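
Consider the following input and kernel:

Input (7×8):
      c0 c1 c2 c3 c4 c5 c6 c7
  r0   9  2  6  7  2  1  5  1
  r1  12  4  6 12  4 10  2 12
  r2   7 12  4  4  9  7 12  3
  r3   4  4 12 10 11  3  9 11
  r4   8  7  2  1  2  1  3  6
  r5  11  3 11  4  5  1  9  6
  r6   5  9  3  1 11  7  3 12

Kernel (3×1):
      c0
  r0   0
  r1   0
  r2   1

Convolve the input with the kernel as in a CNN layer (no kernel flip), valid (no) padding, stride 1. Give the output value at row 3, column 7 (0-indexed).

6

The receptive field on the input at this output position is [11 / 6 / 6]. Elementwise product with the kernel and sum: 6·1.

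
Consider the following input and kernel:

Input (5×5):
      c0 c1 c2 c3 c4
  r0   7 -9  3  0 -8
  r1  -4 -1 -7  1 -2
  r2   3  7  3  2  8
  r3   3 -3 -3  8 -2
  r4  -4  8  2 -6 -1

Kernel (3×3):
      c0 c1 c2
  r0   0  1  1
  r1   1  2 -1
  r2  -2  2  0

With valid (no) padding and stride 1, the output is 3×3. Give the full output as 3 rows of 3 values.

Output[0,0]: The receptive field on the input at this output position is [7 -9 3 / -4 -1 -7 / 3 7 3]. Elementwise product with the kernel and sum: -9·1 + 3·1 + -4·1 + -1·2 + -7·-1 + 3·-2 + 7·2.

3 -21 -13
-6 5 20
34 -24 9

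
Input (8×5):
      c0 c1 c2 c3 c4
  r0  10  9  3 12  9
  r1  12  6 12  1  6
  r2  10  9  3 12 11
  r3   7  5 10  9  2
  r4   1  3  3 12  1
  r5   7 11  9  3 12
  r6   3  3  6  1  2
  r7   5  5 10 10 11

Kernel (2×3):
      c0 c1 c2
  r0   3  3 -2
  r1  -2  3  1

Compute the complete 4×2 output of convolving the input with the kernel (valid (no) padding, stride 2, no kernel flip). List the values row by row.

57 12
62 32
34 46
21 38

Output[0,0]: The receptive field on the input at this output position is [10 9 3 / 12 6 12]. Elementwise product with the kernel and sum: 10·3 + 9·3 + 3·-2 + 12·-2 + 6·3 + 12·1.
Output[0,1]: The receptive field on the input at this output position is [3 12 9 / 12 1 6]. Elementwise product with the kernel and sum: 3·3 + 12·3 + 9·-2 + 12·-2 + 1·3 + 6·1.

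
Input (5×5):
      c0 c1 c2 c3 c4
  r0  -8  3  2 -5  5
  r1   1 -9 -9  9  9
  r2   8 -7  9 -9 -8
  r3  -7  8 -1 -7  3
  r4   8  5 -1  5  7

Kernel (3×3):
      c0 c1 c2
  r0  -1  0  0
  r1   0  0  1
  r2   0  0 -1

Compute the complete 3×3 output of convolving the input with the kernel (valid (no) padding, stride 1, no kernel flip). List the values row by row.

Output[0,0]: The receptive field on the input at this output position is [-8 3 2 / 1 -9 -9 / 8 -7 9]. Elementwise product with the kernel and sum: -8·-1 + -9·1 + 9·-1.

-10 15 15
9 7 -2
-8 -5 -13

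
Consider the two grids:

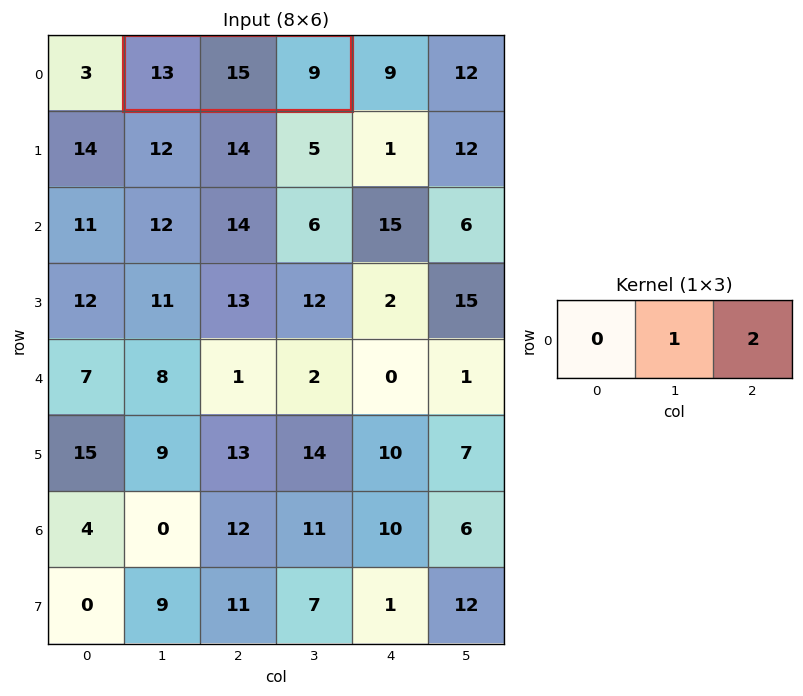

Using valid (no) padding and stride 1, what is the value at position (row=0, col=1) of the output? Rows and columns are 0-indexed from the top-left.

33

The receptive field on the input at this output position is [13 15 9]. Elementwise product with the kernel and sum: 15·1 + 9·2.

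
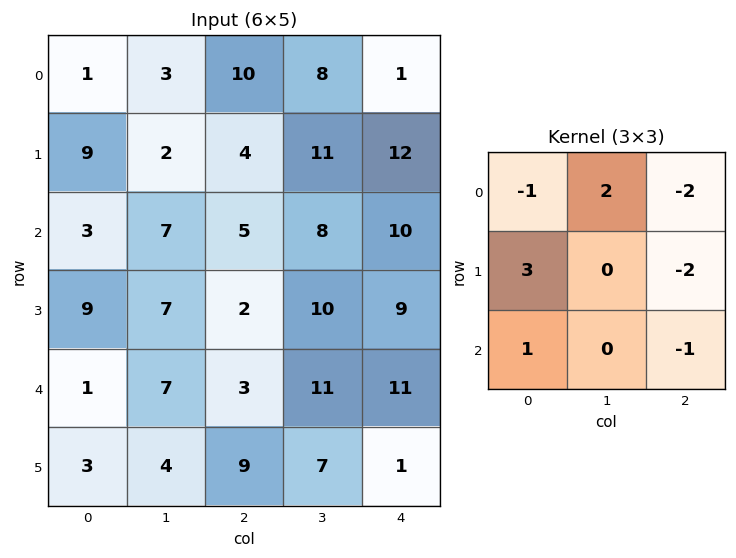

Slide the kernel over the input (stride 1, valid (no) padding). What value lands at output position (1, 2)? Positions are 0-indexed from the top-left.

-18

The receptive field on the input at this output position is [4 11 12 / 5 8 10 / 2 10 9]. Elementwise product with the kernel and sum: 4·-1 + 11·2 + 12·-2 + 5·3 + 10·-2 + 2·1 + 9·-1.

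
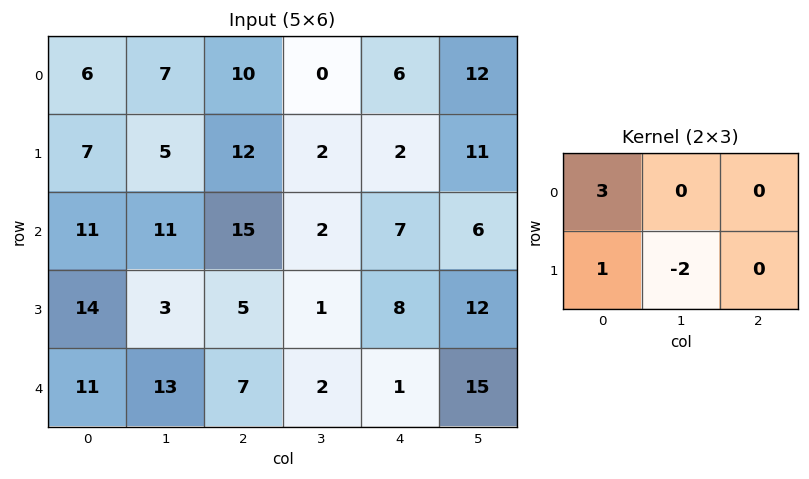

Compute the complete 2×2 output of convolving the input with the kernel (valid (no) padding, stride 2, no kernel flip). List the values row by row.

15 38
41 48

Output[0,0]: The receptive field on the input at this output position is [6 7 10 / 7 5 12]. Elementwise product with the kernel and sum: 6·3 + 7·1 + 5·-2.
Output[0,1]: The receptive field on the input at this output position is [10 0 6 / 12 2 2]. Elementwise product with the kernel and sum: 10·3 + 12·1 + 2·-2.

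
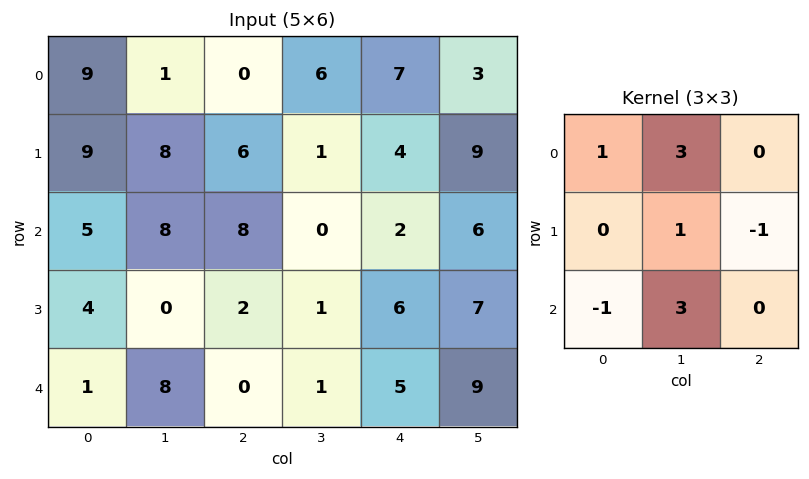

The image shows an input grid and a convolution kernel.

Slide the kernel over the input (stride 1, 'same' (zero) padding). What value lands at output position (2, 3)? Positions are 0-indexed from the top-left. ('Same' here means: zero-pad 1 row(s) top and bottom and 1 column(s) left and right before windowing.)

8

The receptive field on the zero-padded input at this output position is [6 1 4 / 8 0 2 / 2 1 6]. Elementwise product with the kernel and sum: 6·1 + 1·3 + 0·1 + 2·-1 + 2·-1 + 1·3.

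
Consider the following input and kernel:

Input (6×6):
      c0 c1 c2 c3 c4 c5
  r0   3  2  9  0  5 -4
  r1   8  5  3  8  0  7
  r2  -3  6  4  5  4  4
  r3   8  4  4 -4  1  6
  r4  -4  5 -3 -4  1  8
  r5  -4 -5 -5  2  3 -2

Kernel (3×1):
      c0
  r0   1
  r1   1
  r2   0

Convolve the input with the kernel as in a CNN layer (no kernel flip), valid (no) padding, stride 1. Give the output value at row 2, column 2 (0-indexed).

8

The receptive field on the input at this output position is [4 / 4 / -3]. Elementwise product with the kernel and sum: 4·1 + 4·1.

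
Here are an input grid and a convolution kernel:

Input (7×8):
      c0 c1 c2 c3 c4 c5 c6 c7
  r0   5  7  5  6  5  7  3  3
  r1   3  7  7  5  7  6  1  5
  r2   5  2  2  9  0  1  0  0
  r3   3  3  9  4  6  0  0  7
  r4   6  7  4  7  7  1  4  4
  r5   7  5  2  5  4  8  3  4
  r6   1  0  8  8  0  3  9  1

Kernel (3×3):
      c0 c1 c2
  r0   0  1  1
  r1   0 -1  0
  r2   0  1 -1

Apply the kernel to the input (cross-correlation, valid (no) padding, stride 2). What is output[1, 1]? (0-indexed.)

5

The receptive field on the input at this output position is [2 9 0 / 9 4 6 / 4 7 7]. Elementwise product with the kernel and sum: 9·1 + 0·1 + 4·-1 + 7·1 + 7·-1.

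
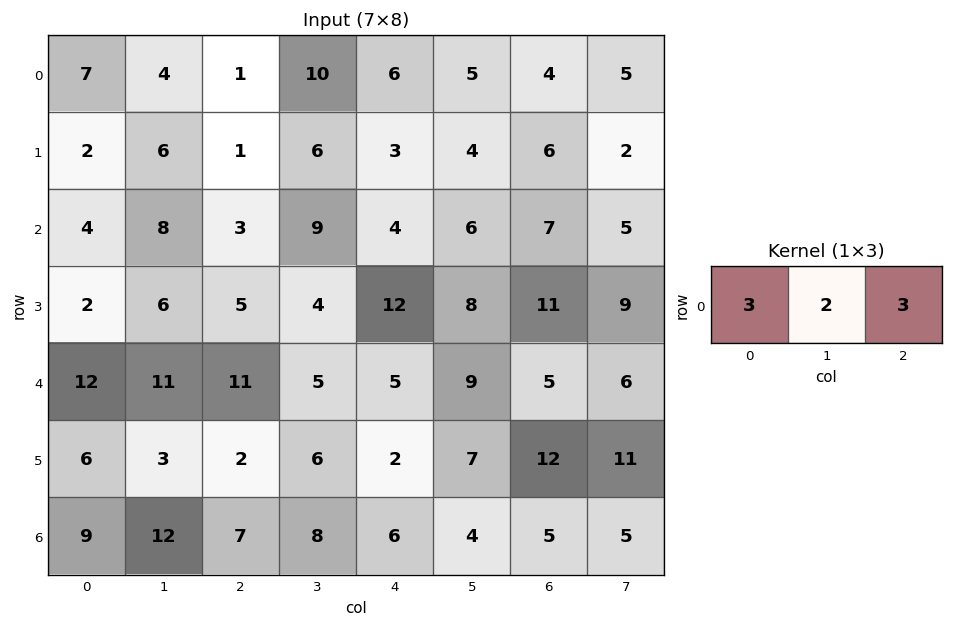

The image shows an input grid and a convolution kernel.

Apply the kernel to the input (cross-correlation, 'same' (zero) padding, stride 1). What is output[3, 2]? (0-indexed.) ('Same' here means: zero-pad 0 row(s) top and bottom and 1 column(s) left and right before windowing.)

The receptive field on the zero-padded input at this output position is [6 5 4]. Elementwise product with the kernel and sum: 6·3 + 5·2 + 4·3.

40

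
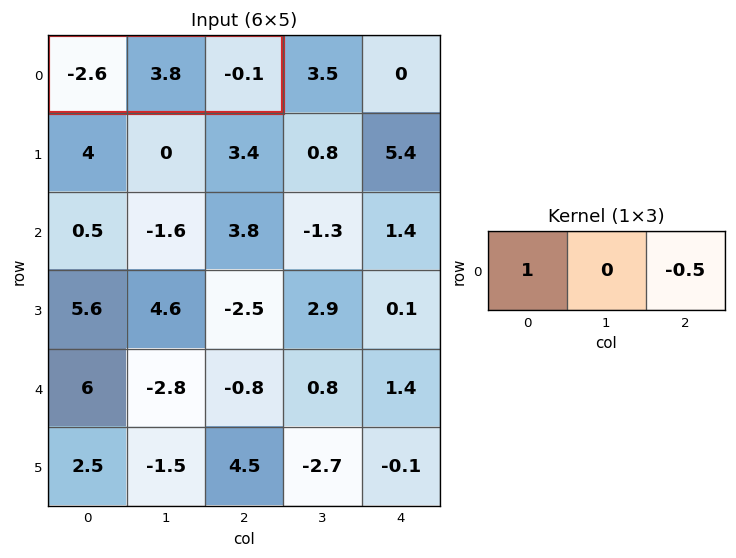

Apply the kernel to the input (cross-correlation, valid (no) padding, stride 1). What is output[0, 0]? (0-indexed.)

The receptive field on the input at this output position is [-2.6 3.8 -0.1]. Elementwise product with the kernel and sum: -2.6·1 + -0.1·-0.5.

-2.55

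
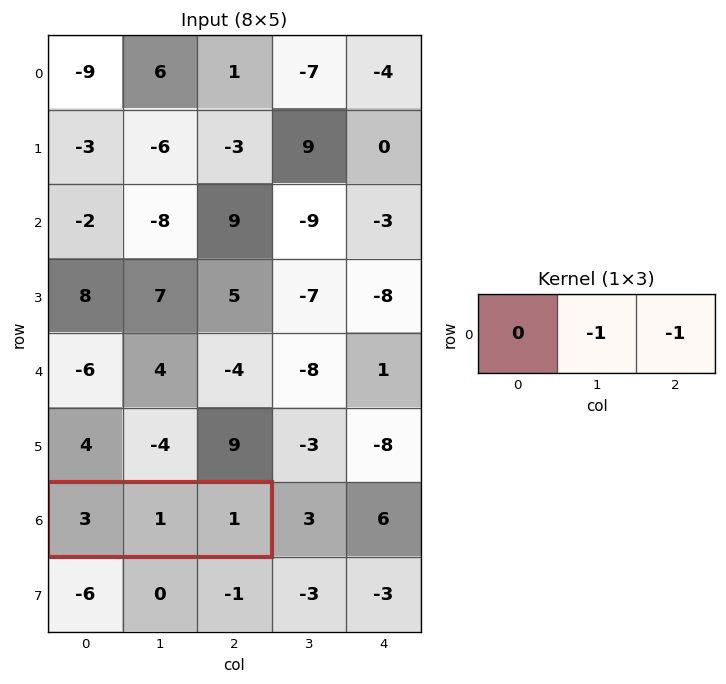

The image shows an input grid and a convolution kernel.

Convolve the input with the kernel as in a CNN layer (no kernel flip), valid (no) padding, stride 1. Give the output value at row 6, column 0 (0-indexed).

The receptive field on the input at this output position is [3 1 1]. Elementwise product with the kernel and sum: 1·-1 + 1·-1.

-2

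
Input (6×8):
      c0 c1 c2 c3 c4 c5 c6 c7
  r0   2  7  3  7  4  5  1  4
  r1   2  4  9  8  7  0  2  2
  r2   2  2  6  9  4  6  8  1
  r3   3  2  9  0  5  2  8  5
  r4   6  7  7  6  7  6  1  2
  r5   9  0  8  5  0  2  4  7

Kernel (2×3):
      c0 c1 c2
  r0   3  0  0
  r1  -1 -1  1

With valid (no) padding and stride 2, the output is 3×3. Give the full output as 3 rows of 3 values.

9 -1 7
10 14 13
17 8 23

Output[0,0]: The receptive field on the input at this output position is [2 7 3 / 2 4 9]. Elementwise product with the kernel and sum: 2·3 + 2·-1 + 4·-1 + 9·1.
Output[0,1]: The receptive field on the input at this output position is [3 7 4 / 9 8 7]. Elementwise product with the kernel and sum: 3·3 + 9·-1 + 8·-1 + 7·1.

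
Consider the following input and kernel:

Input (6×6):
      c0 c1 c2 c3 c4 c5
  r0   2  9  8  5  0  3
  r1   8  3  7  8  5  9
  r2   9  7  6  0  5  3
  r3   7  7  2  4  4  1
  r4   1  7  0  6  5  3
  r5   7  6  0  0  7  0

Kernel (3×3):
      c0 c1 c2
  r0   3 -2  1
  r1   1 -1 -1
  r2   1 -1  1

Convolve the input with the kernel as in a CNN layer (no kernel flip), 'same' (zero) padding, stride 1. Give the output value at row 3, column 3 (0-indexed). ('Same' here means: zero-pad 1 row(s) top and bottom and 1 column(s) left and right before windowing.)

The receptive field on the zero-padded input at this output position is [6 0 5 / 2 4 4 / 0 6 5]. Elementwise product with the kernel and sum: 6·3 + 0·-2 + 5·1 + 2·1 + 4·-1 + 4·-1 + 0·1 + 6·-1 + 5·1.

16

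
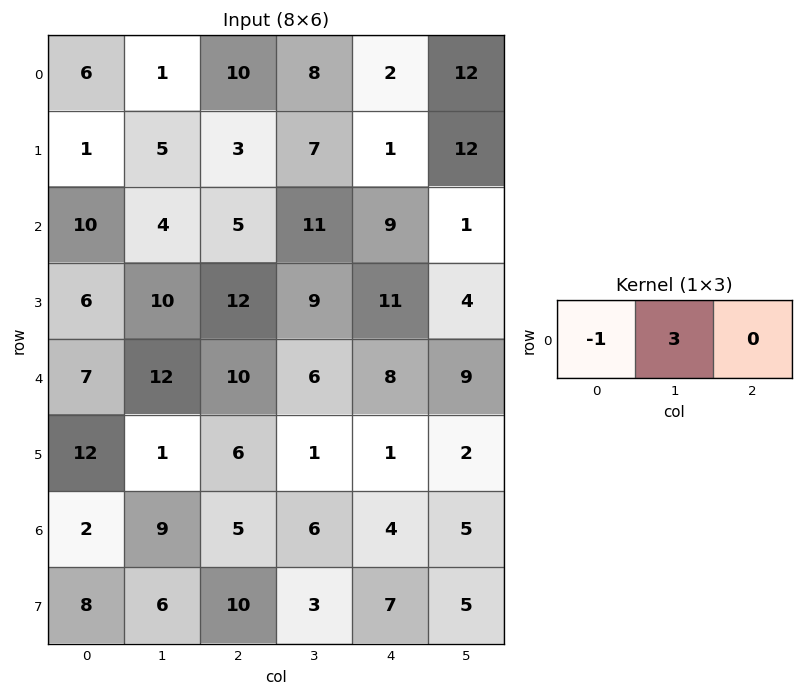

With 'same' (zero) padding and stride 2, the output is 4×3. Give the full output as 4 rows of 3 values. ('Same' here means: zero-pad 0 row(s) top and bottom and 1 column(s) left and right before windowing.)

Output[0,0]: The receptive field on the zero-padded input at this output position is [0 6 1]. Elementwise product with the kernel and sum: 0·-1 + 6·3.

18 29 -2
30 11 16
21 18 18
6 6 6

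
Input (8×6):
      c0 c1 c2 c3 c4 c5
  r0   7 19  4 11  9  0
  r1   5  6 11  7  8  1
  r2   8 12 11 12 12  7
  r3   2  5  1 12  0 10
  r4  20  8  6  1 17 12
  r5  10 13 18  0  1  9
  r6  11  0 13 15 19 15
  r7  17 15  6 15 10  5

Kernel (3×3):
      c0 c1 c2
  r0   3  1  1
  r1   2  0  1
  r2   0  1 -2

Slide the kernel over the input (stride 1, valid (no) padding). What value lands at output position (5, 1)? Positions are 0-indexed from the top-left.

48

The receptive field on the input at this output position is [13 18 0 / 0 13 15 / 15 6 15]. Elementwise product with the kernel and sum: 13·3 + 18·1 + 0·1 + 0·2 + 15·1 + 6·1 + 15·-2.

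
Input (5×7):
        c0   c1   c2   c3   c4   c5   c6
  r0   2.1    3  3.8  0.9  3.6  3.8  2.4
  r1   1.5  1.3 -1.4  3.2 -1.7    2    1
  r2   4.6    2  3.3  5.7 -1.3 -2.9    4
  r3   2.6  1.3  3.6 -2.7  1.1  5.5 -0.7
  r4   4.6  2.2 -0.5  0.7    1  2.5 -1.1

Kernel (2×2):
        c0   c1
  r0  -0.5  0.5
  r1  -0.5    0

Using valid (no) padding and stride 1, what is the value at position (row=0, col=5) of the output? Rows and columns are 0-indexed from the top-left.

The receptive field on the input at this output position is [3.8 2.4 / 2 1]. Elementwise product with the kernel and sum: 3.8·-0.5 + 2.4·0.5 + 2·-0.5.

-1.7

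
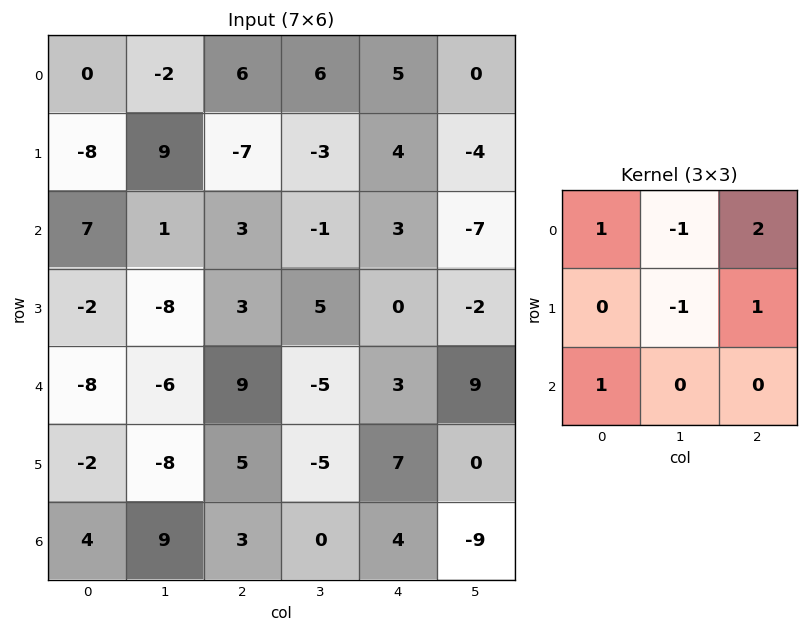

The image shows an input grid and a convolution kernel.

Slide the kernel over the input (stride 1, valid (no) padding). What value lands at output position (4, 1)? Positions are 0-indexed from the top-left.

The receptive field on the input at this output position is [-6 9 -5 / -8 5 -5 / 9 3 0]. Elementwise product with the kernel and sum: -6·1 + 9·-1 + -5·2 + 5·-1 + -5·1 + 9·1.

-26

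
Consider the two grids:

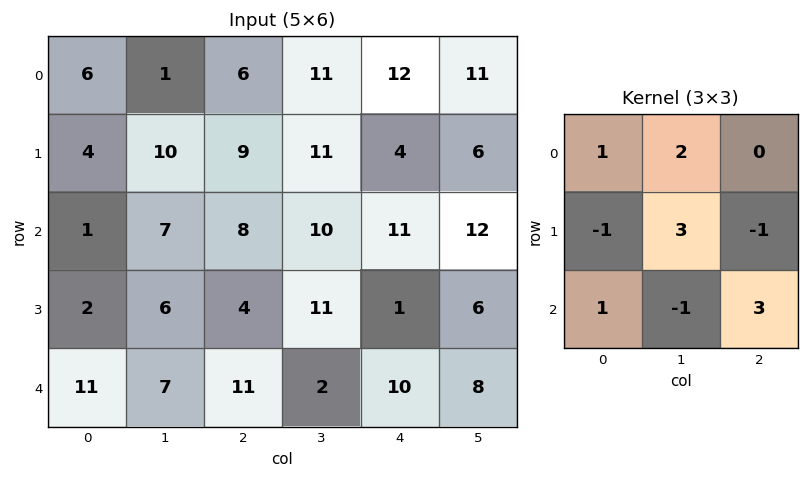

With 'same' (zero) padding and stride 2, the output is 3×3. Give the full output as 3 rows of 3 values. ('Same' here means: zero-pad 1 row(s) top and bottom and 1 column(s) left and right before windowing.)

43 40 39
20 70 58
30 38 33

Output[0,0]: The receptive field on the zero-padded input at this output position is [0 0 0 / 0 6 1 / 0 4 10]. Elementwise product with the kernel and sum: 0·1 + 0·2 + 0·-1 + 6·3 + 1·-1 + 0·1 + 4·-1 + 10·3.
Output[0,1]: The receptive field on the zero-padded input at this output position is [0 0 0 / 1 6 11 / 10 9 11]. Elementwise product with the kernel and sum: 0·1 + 0·2 + 1·-1 + 6·3 + 11·-1 + 10·1 + 9·-1 + 11·3.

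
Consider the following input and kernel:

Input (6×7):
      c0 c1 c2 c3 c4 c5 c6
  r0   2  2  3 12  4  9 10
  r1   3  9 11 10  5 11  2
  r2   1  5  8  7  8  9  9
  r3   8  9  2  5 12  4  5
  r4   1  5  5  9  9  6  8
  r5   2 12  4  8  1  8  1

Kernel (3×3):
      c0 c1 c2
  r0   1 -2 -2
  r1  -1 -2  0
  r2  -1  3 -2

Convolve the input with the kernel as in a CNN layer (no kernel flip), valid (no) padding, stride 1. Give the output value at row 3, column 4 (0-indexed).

-6

The receptive field on the input at this output position is [12 4 5 / 9 6 8 / 1 8 1]. Elementwise product with the kernel and sum: 12·1 + 4·-2 + 5·-2 + 9·-1 + 6·-2 + 1·-1 + 8·3 + 1·-2.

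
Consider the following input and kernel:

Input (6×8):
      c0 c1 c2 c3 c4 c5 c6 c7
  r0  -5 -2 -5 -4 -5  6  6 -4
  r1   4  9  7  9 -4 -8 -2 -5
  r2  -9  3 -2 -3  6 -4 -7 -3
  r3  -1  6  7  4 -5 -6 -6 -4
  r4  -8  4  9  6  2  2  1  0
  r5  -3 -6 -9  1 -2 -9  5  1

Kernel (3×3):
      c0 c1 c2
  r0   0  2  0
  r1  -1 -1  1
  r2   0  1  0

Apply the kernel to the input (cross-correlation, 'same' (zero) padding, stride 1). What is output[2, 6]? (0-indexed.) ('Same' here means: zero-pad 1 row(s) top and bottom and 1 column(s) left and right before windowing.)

-2

The receptive field on the zero-padded input at this output position is [-8 -2 -5 / -4 -7 -3 / -6 -6 -4]. Elementwise product with the kernel and sum: -2·2 + -4·-1 + -7·-1 + -3·1 + -6·1.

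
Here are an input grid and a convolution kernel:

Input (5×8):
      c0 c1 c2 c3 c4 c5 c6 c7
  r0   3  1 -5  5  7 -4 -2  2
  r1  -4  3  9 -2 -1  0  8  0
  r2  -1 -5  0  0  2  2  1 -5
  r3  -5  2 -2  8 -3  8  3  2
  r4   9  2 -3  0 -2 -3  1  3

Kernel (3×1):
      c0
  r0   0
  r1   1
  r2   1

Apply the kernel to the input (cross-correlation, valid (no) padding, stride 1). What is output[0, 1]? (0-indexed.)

-2

The receptive field on the input at this output position is [1 / 3 / -5]. Elementwise product with the kernel and sum: 3·1 + -5·1.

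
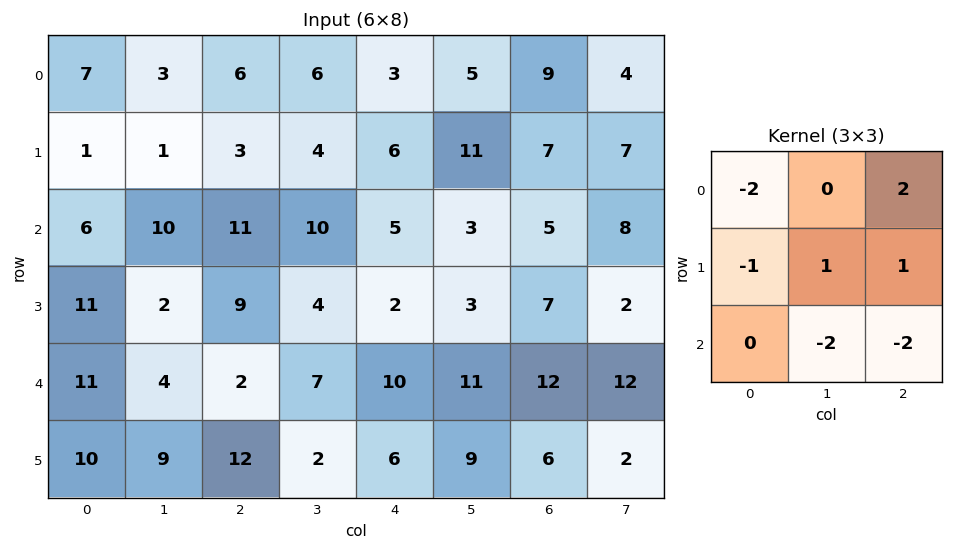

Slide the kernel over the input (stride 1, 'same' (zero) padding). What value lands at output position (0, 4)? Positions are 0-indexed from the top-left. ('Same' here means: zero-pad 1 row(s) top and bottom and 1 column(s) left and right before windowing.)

The receptive field on the zero-padded input at this output position is [0 0 0 / 6 3 5 / 4 6 11]. Elementwise product with the kernel and sum: 0·-2 + 0·2 + 6·-1 + 3·1 + 5·1 + 6·-2 + 11·-2.

-32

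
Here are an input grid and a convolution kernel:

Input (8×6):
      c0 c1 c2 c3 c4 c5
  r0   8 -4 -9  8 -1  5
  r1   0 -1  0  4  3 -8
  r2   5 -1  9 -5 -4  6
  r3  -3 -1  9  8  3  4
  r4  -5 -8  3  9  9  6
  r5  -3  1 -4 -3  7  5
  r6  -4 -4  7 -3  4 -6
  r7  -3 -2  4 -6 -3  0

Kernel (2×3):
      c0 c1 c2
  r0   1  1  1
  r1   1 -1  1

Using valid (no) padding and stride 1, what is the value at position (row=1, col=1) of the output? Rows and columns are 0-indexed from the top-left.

-12

The receptive field on the input at this output position is [-1 0 4 / -1 9 -5]. Elementwise product with the kernel and sum: -1·1 + 0·1 + 4·1 + -1·1 + 9·-1 + -5·1.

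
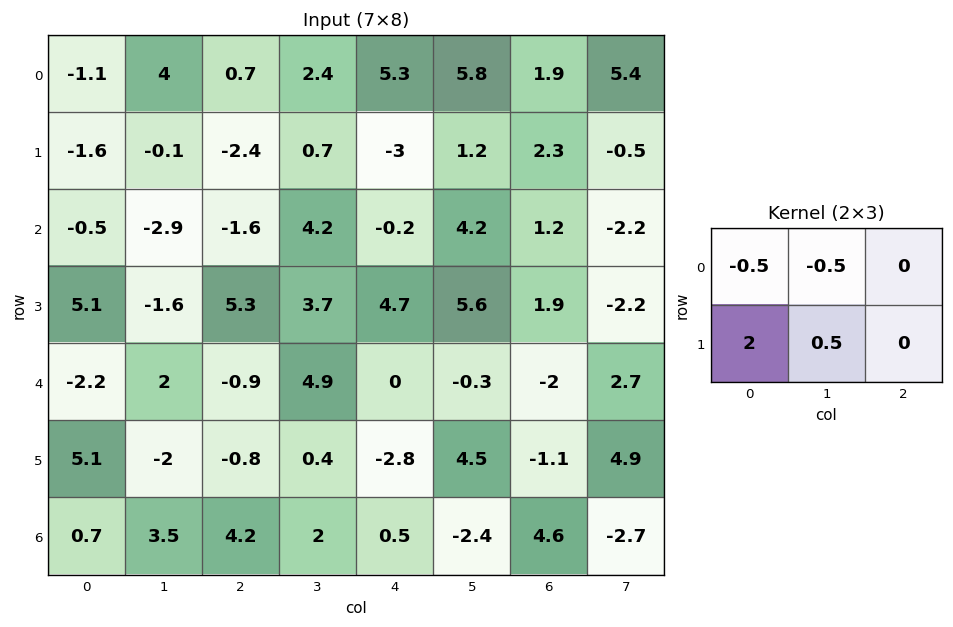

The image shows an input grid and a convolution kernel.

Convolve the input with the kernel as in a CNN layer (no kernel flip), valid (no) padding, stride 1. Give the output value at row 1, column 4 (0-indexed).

The receptive field on the input at this output position is [-3 1.2 2.3 / -0.2 4.2 1.2]. Elementwise product with the kernel and sum: -3·-0.5 + 1.2·-0.5 + -0.2·2 + 4.2·0.5.

2.6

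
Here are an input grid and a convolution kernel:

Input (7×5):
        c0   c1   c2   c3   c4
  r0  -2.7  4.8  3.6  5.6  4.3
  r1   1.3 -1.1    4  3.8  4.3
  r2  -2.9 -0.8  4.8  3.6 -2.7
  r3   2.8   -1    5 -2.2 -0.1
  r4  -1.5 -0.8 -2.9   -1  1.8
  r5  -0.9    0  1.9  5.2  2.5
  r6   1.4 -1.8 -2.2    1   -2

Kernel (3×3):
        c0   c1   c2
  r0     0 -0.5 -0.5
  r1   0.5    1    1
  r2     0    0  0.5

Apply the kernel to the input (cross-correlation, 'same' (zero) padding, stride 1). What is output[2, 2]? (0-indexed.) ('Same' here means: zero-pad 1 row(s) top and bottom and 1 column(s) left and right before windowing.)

The receptive field on the zero-padded input at this output position is [-1.1 4 3.8 / -0.8 4.8 3.6 / -1 5 -2.2]. Elementwise product with the kernel and sum: 4·-0.5 + 3.8·-0.5 + -0.8·0.5 + 4.8·1 + 3.6·1 + -2.2·0.5.

3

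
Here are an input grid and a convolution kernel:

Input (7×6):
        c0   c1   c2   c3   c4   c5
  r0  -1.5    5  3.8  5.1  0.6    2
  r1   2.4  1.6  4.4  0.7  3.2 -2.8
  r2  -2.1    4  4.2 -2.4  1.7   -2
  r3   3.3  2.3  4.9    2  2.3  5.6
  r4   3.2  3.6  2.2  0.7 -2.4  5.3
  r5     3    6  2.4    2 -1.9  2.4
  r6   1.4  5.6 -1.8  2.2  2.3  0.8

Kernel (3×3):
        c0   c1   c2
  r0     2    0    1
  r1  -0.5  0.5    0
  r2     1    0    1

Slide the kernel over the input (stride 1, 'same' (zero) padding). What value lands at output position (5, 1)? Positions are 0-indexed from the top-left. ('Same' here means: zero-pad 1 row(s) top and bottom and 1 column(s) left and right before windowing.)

The receptive field on the zero-padded input at this output position is [3.2 3.6 2.2 / 3 6 2.4 / 1.4 5.6 -1.8]. Elementwise product with the kernel and sum: 3.2·2 + 2.2·1 + 3·-0.5 + 6·0.5 + 1.4·1 + -1.8·1.

9.7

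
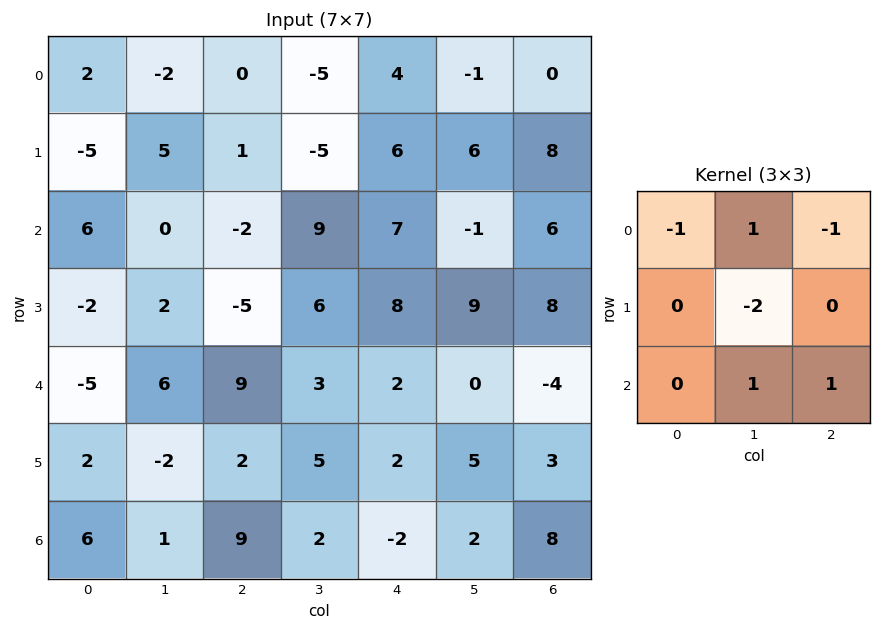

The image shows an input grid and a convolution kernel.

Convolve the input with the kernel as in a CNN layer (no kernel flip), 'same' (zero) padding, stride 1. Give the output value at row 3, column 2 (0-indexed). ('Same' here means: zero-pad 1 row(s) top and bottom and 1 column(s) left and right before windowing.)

The receptive field on the zero-padded input at this output position is [0 -2 9 / 2 -5 6 / 6 9 3]. Elementwise product with the kernel and sum: 0·-1 + -2·1 + 9·-1 + -5·-2 + 9·1 + 3·1.

11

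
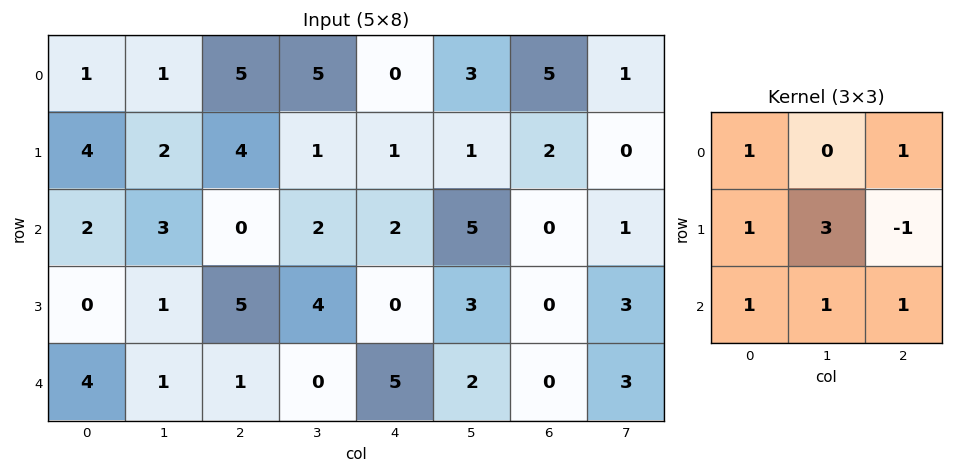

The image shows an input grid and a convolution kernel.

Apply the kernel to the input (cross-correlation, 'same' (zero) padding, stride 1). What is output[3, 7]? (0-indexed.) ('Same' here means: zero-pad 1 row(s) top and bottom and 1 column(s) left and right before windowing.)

The receptive field on the zero-padded input at this output position is [0 1 0 / 0 3 0 / 0 3 0]. Elementwise product with the kernel and sum: 0·1 + 0·1 + 0·1 + 3·3 + 0·-1 + 0·1 + 3·1 + 0·1.

12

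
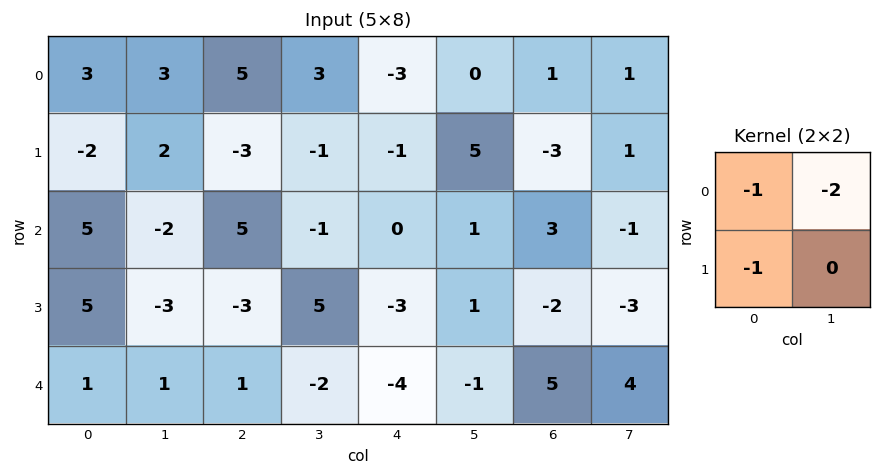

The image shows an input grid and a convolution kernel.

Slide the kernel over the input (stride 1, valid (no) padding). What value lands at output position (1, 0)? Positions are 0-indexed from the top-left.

The receptive field on the input at this output position is [-2 2 / 5 -2]. Elementwise product with the kernel and sum: -2·-1 + 2·-2 + 5·-1.

-7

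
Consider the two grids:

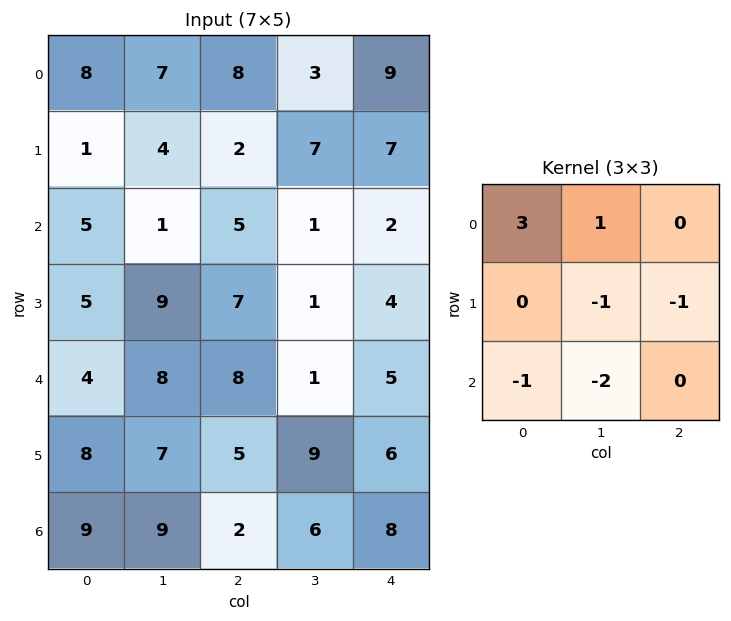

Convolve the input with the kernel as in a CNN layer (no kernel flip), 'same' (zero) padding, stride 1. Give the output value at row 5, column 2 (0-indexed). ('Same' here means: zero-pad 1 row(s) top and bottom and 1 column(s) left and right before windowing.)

5

The receptive field on the zero-padded input at this output position is [8 8 1 / 7 5 9 / 9 2 6]. Elementwise product with the kernel and sum: 8·3 + 8·1 + 5·-1 + 9·-1 + 9·-1 + 2·-2.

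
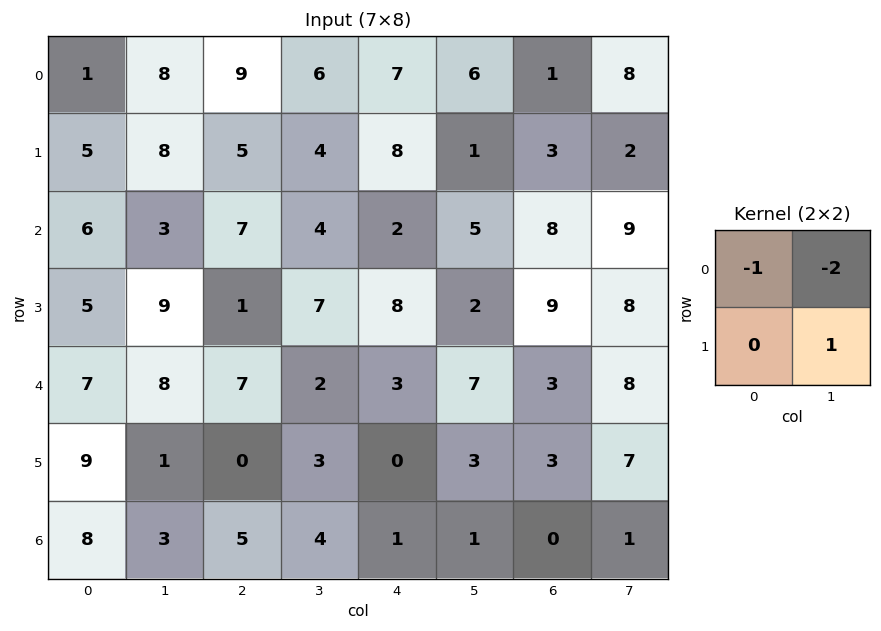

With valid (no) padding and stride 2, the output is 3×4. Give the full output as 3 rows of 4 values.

Output[0,0]: The receptive field on the input at this output position is [1 8 / 5 8]. Elementwise product with the kernel and sum: 1·-1 + 8·-2 + 8·1.
Output[0,1]: The receptive field on the input at this output position is [9 6 / 5 4]. Elementwise product with the kernel and sum: 9·-1 + 6·-2 + 4·1.

-9 -17 -18 -15
-3 -8 -10 -18
-22 -8 -14 -12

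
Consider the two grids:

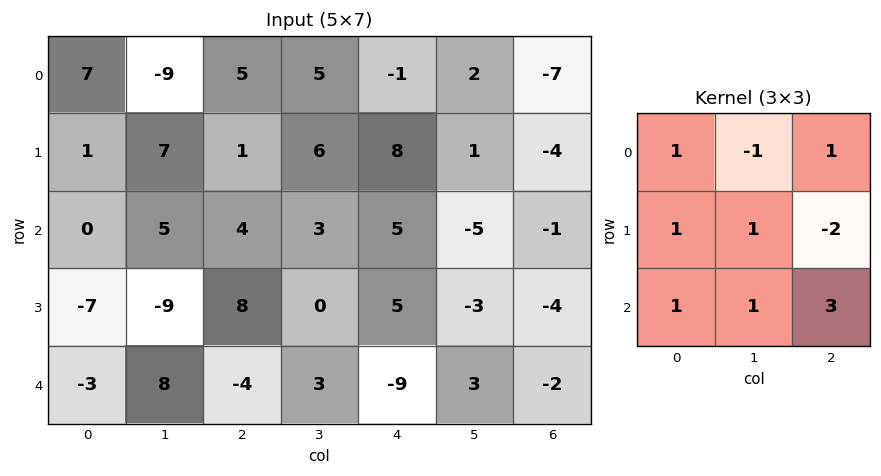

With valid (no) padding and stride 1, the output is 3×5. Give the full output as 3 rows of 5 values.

Output[0,0]: The receptive field on the input at this output position is [7 -9 5 / 1 7 1 / 0 5 4]. Elementwise product with the kernel and sum: 7·1 + -9·-1 + 5·1 + 1·1 + 7·1 + 1·-2 + 0·1 + 5·1 + 4·3.
Output[0,1]: The receptive field on the input at this output position is [-9 5 5 / 7 1 6 / 5 4 3]. Elementwise product with the kernel and sum: -9·1 + 5·-1 + 5·1 + 7·1 + 1·1 + 6·-2 + 5·1 + 4·1 + 3·3.

44 5 12 13 4
0 14 23 13 -5
-40 16 -24 7 7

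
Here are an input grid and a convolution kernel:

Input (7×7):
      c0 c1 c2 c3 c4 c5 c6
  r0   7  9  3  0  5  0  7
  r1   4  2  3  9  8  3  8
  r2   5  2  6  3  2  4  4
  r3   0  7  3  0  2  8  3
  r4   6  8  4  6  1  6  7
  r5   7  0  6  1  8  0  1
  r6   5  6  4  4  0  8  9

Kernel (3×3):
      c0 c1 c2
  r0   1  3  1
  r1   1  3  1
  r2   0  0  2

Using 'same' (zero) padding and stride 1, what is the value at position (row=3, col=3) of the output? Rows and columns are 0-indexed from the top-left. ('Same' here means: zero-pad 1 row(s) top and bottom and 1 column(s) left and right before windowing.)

24

The receptive field on the zero-padded input at this output position is [6 3 2 / 3 0 2 / 4 6 1]. Elementwise product with the kernel and sum: 6·1 + 3·3 + 2·1 + 3·1 + 0·3 + 2·1 + 1·2.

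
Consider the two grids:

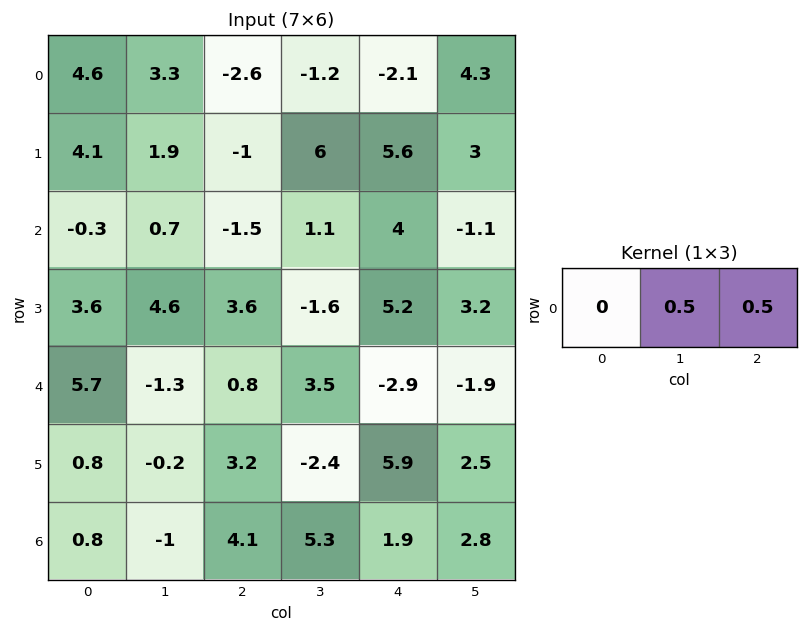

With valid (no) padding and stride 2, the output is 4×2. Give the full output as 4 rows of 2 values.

Output[0,0]: The receptive field on the input at this output position is [4.6 3.3 -2.6]. Elementwise product with the kernel and sum: 3.3·0.5 + -2.6·0.5.
Output[0,1]: The receptive field on the input at this output position is [-2.6 -1.2 -2.1]. Elementwise product with the kernel and sum: -1.2·0.5 + -2.1·0.5.

0.35 -1.65
-0.4 2.55
-0.25 0.3
1.55 3.6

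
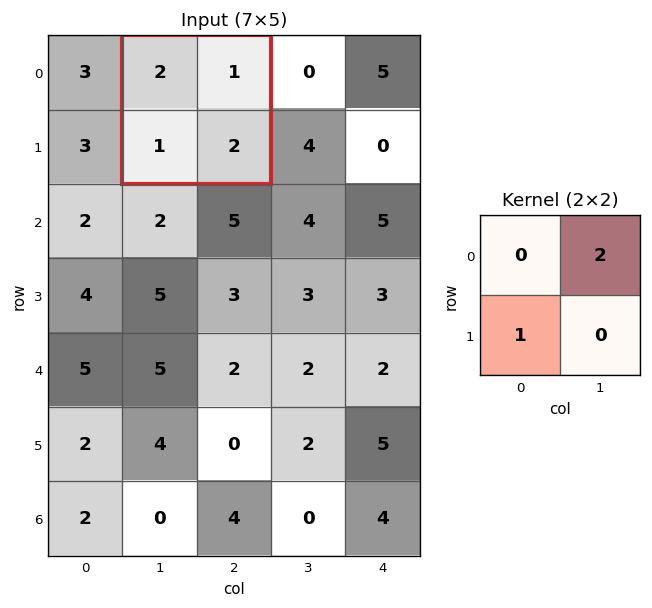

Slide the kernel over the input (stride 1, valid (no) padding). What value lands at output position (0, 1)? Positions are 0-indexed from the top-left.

The receptive field on the input at this output position is [2 1 / 1 2]. Elementwise product with the kernel and sum: 1·2 + 1·1.

3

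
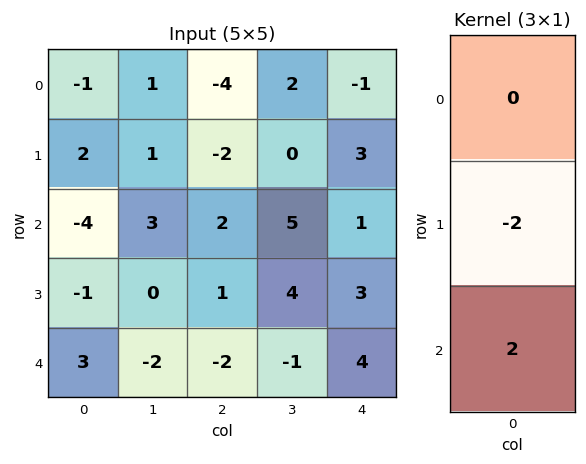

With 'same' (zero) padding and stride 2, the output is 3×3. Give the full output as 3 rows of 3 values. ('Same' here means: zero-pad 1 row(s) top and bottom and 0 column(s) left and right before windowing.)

6 4 8
6 -2 4
-6 4 -8

Output[0,0]: The receptive field on the zero-padded input at this output position is [0 / -1 / 2]. Elementwise product with the kernel and sum: -1·-2 + 2·2.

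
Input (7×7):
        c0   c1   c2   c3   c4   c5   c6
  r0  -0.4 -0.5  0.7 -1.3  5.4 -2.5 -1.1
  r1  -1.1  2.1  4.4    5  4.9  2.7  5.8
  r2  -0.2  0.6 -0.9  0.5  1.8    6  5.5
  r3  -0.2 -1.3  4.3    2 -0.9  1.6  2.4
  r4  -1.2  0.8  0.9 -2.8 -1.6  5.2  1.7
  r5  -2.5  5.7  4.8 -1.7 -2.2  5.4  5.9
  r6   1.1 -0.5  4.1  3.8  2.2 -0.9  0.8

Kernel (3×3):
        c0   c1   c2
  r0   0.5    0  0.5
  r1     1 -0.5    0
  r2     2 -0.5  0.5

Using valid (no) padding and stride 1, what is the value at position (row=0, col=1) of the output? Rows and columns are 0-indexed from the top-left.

The receptive field on the input at this output position is [-0.5 0.7 -1.3 / 2.1 4.4 5 / 0.6 -0.9 0.5]. Elementwise product with the kernel and sum: -0.5·0.5 + -1.3·0.5 + 2.1·1 + 4.4·-0.5 + 0.6·2 + -0.9·-0.5 + 0.5·0.5.

0.9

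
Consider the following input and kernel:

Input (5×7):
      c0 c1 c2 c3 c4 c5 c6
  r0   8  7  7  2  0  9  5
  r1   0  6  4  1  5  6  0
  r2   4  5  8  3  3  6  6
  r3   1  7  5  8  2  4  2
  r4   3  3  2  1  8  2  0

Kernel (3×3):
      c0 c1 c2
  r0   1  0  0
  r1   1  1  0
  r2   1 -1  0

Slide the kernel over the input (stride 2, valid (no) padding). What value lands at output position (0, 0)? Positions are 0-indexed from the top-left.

The receptive field on the input at this output position is [8 7 7 / 0 6 4 / 4 5 8]. Elementwise product with the kernel and sum: 8·1 + 0·1 + 6·1 + 4·1 + 5·-1.

13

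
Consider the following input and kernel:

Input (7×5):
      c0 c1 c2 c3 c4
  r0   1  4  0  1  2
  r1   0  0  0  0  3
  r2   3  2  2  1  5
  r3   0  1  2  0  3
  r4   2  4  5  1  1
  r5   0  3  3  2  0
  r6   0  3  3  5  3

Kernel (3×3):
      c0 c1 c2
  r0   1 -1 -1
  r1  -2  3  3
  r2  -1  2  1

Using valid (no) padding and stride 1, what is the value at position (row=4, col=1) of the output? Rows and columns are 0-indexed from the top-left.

15

The receptive field on the input at this output position is [4 5 1 / 3 3 2 / 3 3 5]. Elementwise product with the kernel and sum: 4·1 + 5·-1 + 1·-1 + 3·-2 + 3·3 + 2·3 + 3·-1 + 3·2 + 5·1.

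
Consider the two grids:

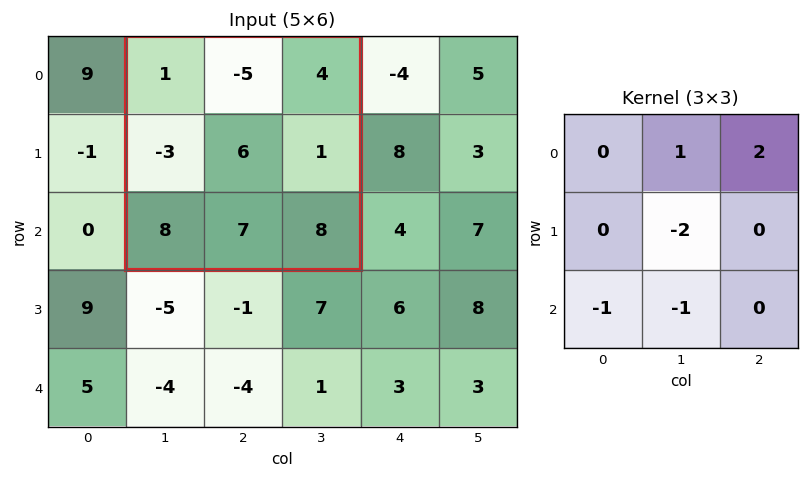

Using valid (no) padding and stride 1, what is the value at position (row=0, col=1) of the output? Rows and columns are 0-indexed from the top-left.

-24

The receptive field on the input at this output position is [1 -5 4 / -3 6 1 / 8 7 8]. Elementwise product with the kernel and sum: -5·1 + 4·2 + 6·-2 + 8·-1 + 7·-1.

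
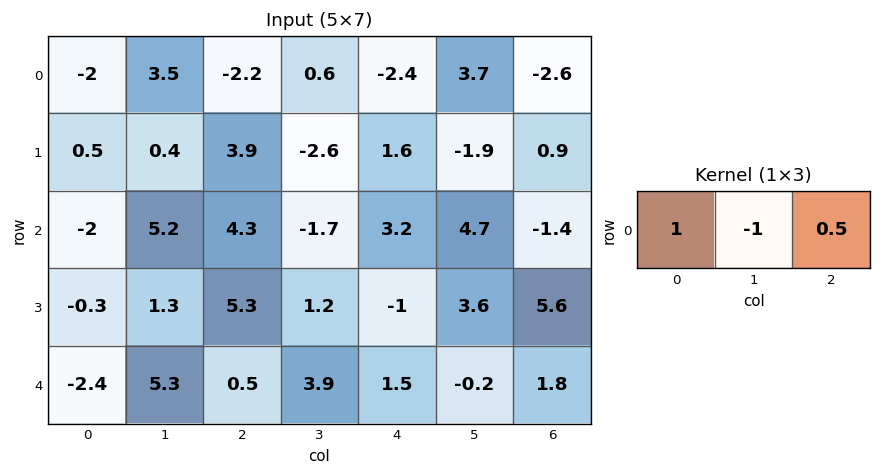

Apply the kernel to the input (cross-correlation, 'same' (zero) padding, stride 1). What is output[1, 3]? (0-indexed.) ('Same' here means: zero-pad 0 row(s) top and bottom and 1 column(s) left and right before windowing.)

The receptive field on the zero-padded input at this output position is [3.9 -2.6 1.6]. Elementwise product with the kernel and sum: 3.9·1 + -2.6·-1 + 1.6·0.5.

7.3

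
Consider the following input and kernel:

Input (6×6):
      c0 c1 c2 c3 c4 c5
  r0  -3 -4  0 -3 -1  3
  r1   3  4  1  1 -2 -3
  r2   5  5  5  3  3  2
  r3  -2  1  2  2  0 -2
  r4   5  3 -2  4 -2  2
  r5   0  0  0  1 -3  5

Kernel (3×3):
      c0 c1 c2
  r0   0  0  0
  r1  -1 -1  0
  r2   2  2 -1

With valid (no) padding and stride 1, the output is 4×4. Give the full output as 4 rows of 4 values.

8 12 11 11
-14 -6 0 0
19 -5 2 0
-8 -2 3 -11

Output[0,0]: The receptive field on the input at this output position is [-3 -4 0 / 3 4 1 / 5 5 5]. Elementwise product with the kernel and sum: 3·-1 + 4·-1 + 5·2 + 5·2 + 5·-1.
Output[0,1]: The receptive field on the input at this output position is [-4 0 -3 / 4 1 1 / 5 5 3]. Elementwise product with the kernel and sum: 4·-1 + 1·-1 + 5·2 + 5·2 + 3·-1.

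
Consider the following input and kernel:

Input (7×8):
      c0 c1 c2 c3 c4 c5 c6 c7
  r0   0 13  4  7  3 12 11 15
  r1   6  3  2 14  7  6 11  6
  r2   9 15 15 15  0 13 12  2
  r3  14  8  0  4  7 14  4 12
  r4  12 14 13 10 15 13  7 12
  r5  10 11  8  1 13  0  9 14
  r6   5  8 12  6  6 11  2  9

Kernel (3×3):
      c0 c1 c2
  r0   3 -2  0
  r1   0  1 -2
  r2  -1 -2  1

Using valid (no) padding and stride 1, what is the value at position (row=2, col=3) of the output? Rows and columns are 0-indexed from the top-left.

The receptive field on the input at this output position is [15 0 13 / 4 7 14 / 10 15 13]. Elementwise product with the kernel and sum: 15·3 + 0·-2 + 7·1 + 14·-2 + 10·-1 + 15·-2 + 13·1.

-3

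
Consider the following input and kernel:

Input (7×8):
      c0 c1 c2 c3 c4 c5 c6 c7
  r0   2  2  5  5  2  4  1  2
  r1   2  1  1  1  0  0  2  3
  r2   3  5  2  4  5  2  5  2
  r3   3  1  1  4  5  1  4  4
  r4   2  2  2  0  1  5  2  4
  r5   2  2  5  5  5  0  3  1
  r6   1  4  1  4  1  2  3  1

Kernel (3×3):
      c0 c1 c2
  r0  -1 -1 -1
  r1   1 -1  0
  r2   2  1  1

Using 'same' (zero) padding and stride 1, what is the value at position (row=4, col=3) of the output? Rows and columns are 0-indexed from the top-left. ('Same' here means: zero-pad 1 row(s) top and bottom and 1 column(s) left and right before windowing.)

12

The receptive field on the zero-padded input at this output position is [1 4 5 / 2 0 1 / 5 5 5]. Elementwise product with the kernel and sum: 1·-1 + 4·-1 + 5·-1 + 2·1 + 0·-1 + 5·2 + 5·1 + 5·1.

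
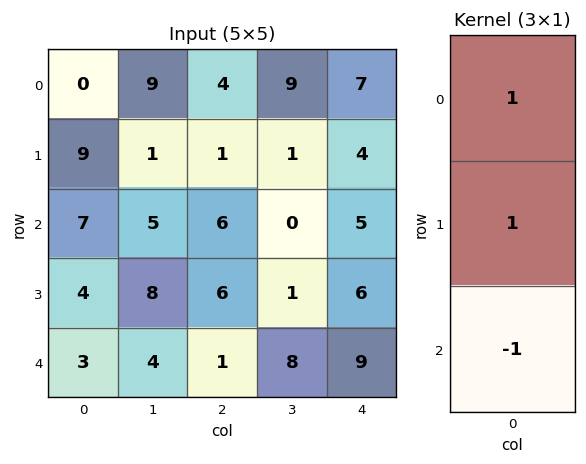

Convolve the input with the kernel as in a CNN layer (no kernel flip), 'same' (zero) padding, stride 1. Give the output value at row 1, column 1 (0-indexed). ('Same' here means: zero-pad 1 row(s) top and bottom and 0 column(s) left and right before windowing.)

The receptive field on the zero-padded input at this output position is [9 / 1 / 5]. Elementwise product with the kernel and sum: 9·1 + 1·1 + 5·-1.

5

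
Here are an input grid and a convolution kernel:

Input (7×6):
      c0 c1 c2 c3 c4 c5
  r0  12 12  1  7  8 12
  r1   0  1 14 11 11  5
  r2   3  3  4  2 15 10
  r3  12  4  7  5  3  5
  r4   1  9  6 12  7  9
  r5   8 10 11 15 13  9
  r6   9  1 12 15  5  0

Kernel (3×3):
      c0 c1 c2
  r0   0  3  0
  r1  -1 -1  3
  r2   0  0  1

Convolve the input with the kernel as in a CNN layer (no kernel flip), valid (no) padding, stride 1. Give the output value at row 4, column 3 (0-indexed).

20

The receptive field on the input at this output position is [12 7 9 / 15 13 9 / 15 5 0]. Elementwise product with the kernel and sum: 7·3 + 15·-1 + 13·-1 + 9·3 + 0·1.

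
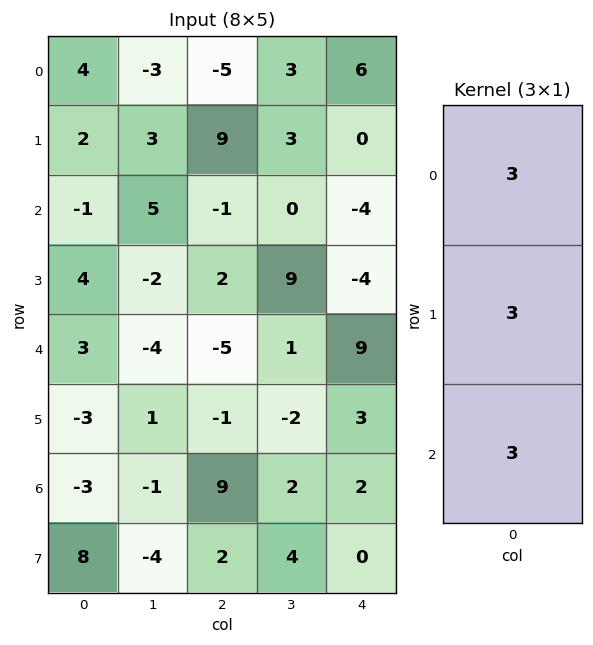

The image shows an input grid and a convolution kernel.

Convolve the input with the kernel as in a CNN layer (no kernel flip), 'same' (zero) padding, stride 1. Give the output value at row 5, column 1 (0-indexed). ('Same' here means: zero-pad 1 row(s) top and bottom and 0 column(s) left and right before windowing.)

-12

The receptive field on the zero-padded input at this output position is [-4 / 1 / -1]. Elementwise product with the kernel and sum: -4·3 + 1·3 + -1·3.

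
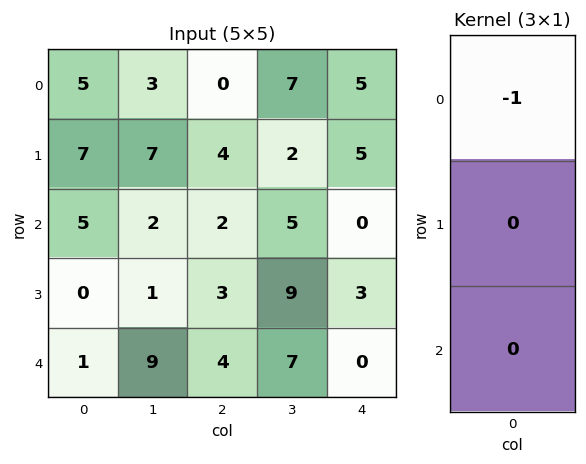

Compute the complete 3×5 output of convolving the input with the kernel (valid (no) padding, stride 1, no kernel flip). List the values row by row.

-5 -3 0 -7 -5
-7 -7 -4 -2 -5
-5 -2 -2 -5 0

Output[0,0]: The receptive field on the input at this output position is [5 / 7 / 5]. Elementwise product with the kernel and sum: 5·-1.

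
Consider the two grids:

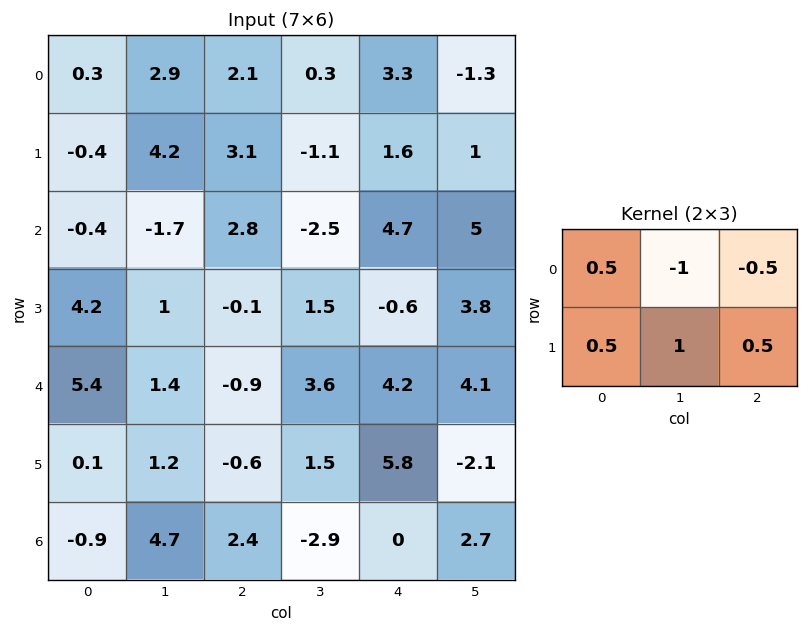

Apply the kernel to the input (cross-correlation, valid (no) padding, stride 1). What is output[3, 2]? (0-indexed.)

The receptive field on the input at this output position is [-0.1 1.5 -0.6 / -0.9 3.6 4.2]. Elementwise product with the kernel and sum: -0.1·0.5 + 1.5·-1 + -0.6·-0.5 + -0.9·0.5 + 3.6·1 + 4.2·0.5.

4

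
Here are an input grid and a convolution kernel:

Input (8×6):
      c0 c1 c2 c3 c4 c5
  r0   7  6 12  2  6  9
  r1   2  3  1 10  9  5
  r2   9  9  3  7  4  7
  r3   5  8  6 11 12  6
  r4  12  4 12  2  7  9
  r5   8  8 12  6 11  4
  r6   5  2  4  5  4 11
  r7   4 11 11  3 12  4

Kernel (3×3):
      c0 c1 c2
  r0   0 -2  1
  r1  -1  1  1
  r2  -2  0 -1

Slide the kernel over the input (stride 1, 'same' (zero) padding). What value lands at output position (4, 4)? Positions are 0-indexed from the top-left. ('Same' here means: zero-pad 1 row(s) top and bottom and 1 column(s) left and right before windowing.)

The receptive field on the zero-padded input at this output position is [11 12 6 / 2 7 9 / 6 11 4]. Elementwise product with the kernel and sum: 12·-2 + 6·1 + 2·-1 + 7·1 + 9·1 + 6·-2 + 4·-1.

-20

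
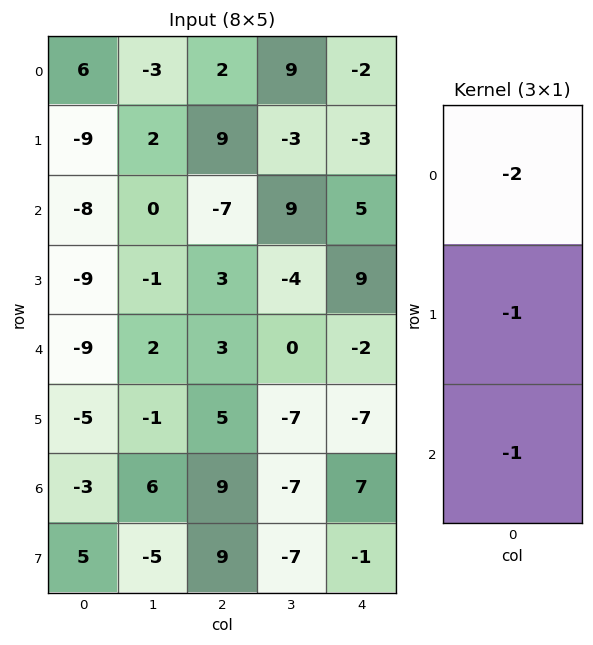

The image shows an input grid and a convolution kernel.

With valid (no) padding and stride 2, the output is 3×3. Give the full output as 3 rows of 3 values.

Output[0,0]: The receptive field on the input at this output position is [6 / -9 / -8]. Elementwise product with the kernel and sum: 6·-2 + -9·-1 + -8·-1.
Output[0,1]: The receptive field on the input at this output position is [2 / 9 / -7]. Elementwise product with the kernel and sum: 2·-2 + 9·-1 + -7·-1.

5 -6 2
34 8 -17
26 -20 4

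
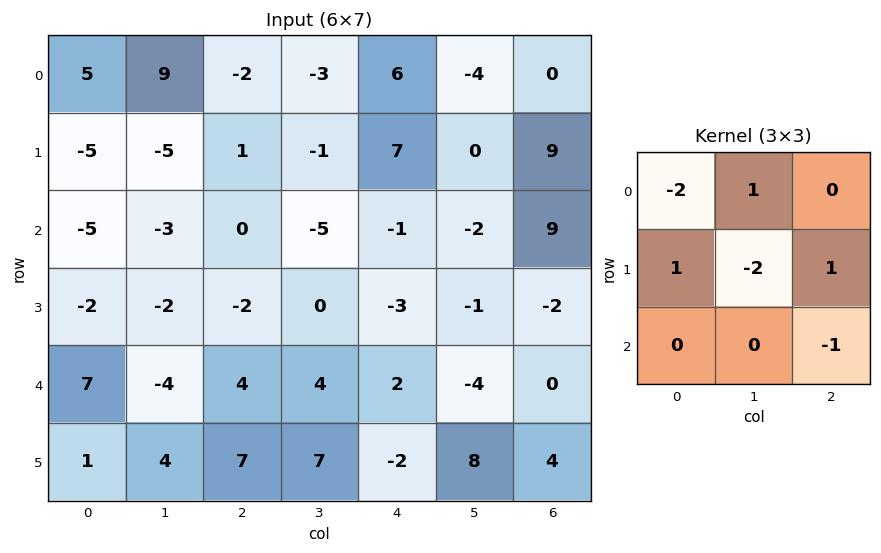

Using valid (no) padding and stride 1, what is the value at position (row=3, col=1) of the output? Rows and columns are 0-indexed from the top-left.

-13

The receptive field on the input at this output position is [-2 -2 0 / -4 4 4 / 4 7 7]. Elementwise product with the kernel and sum: -2·-2 + -2·1 + -4·1 + 4·-2 + 4·1 + 7·-1.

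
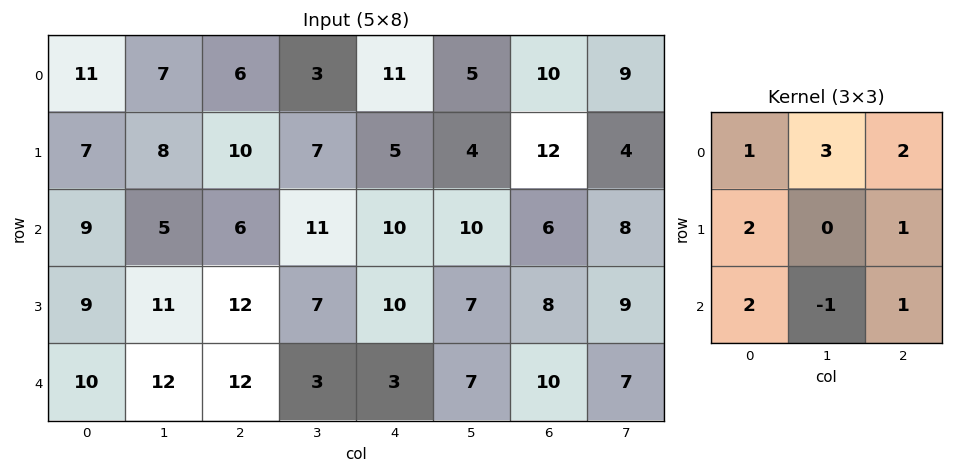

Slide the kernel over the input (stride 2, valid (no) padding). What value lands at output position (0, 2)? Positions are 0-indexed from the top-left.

84

The receptive field on the input at this output position is [11 5 10 / 5 4 12 / 10 10 6]. Elementwise product with the kernel and sum: 11·1 + 5·3 + 10·2 + 5·2 + 12·1 + 10·2 + 10·-1 + 6·1.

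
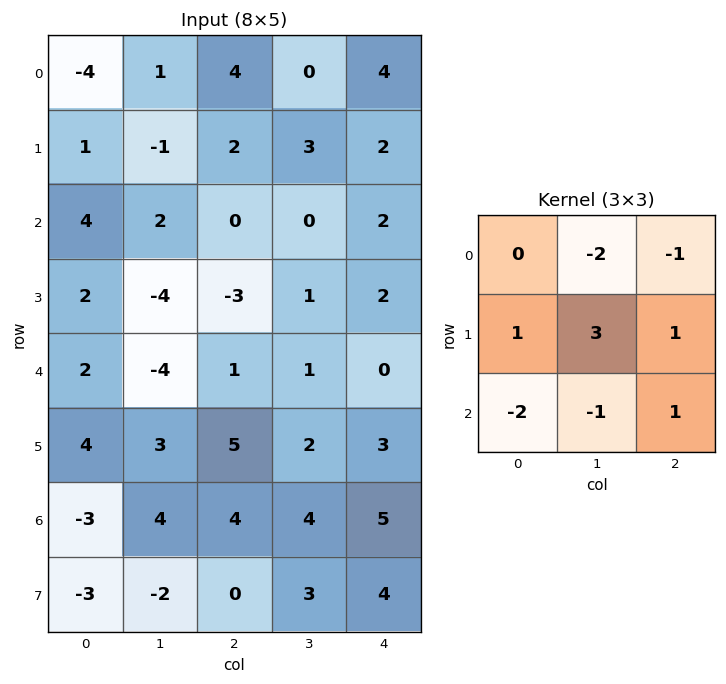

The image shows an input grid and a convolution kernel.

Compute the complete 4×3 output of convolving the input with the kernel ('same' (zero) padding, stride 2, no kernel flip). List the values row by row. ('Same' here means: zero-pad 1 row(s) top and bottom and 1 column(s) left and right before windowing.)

Output[0,0]: The receptive field on the zero-padded input at this output position is [0 0 0 / 0 -4 1 / 0 1 -1]. Elementwise product with the kernel and sum: 0·-2 + 0·-1 + 0·1 + -4·3 + 1·1 + 0·-2 + 1·-1 + -1·1.
Output[0,1]: The receptive field on the zero-padded input at this output position is [0 0 0 / 1 4 0 / -1 2 3]. Elementwise product with the kernel and sum: 0·-2 + 0·-1 + 1·1 + 4·3 + 0·1 + -1·-2 + 2·-1 + 3·1.

-13 16 4
7 7 -2
1 -4 -10
-15 15 3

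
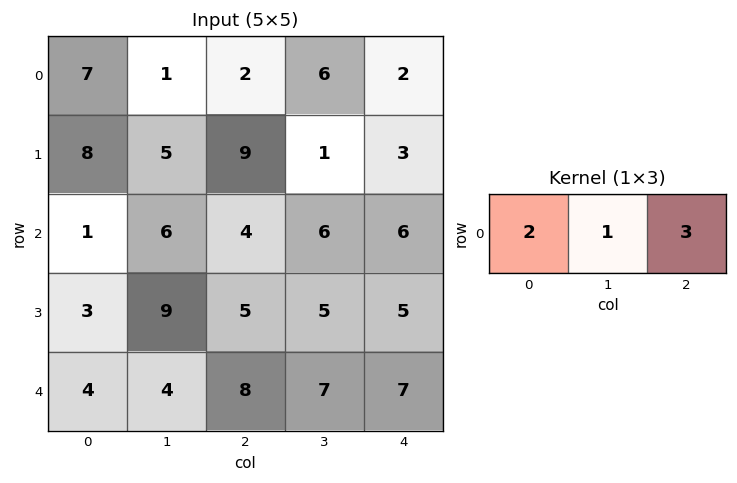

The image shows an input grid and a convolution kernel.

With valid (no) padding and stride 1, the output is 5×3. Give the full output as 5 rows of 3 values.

Output[0,0]: The receptive field on the input at this output position is [7 1 2]. Elementwise product with the kernel and sum: 7·2 + 1·1 + 2·3.

21 22 16
48 22 28
20 34 32
30 38 30
36 37 44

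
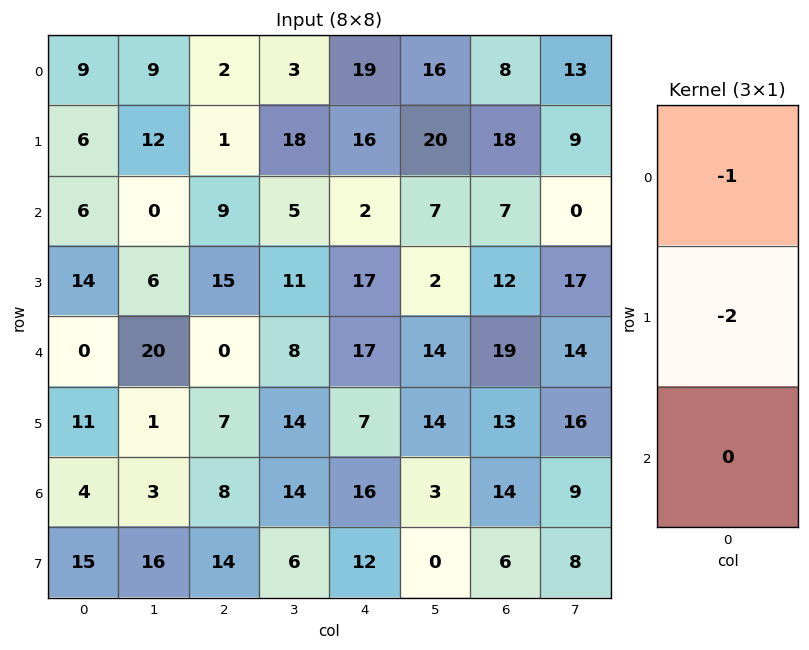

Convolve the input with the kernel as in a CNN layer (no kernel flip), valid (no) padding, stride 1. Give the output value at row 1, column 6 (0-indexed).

-32

The receptive field on the input at this output position is [18 / 7 / 12]. Elementwise product with the kernel and sum: 18·-1 + 7·-2.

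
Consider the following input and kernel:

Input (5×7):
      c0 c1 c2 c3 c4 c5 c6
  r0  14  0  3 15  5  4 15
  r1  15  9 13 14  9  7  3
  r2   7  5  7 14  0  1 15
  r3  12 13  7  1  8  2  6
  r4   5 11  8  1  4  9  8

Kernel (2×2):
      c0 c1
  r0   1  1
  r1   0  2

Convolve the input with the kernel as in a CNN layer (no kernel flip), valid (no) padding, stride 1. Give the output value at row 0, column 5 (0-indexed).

The receptive field on the input at this output position is [4 15 / 7 3]. Elementwise product with the kernel and sum: 4·1 + 15·1 + 3·2.

25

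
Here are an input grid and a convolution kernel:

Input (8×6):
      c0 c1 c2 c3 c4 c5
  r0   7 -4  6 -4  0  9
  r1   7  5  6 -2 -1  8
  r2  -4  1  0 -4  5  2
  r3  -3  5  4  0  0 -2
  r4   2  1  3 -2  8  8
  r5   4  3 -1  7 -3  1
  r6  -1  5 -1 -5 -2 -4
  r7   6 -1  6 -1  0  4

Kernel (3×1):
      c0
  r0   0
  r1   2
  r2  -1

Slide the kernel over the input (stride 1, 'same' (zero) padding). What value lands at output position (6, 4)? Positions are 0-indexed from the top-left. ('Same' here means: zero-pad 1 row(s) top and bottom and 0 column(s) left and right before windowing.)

The receptive field on the zero-padded input at this output position is [-3 / -2 / 0]. Elementwise product with the kernel and sum: -2·2 + 0·-1.

-4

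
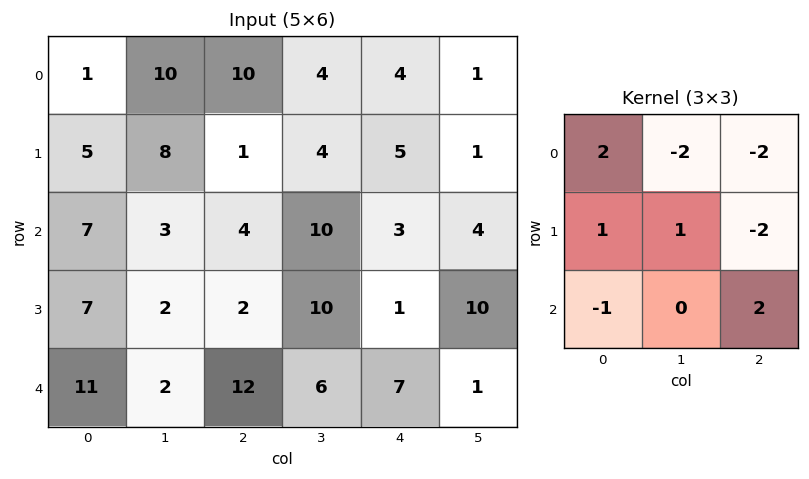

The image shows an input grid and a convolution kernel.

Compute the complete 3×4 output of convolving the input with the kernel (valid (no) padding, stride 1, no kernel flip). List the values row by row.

Output[0,0]: The receptive field on the input at this output position is [1 10 10 / 5 8 1 / 7 3 4]. Elementwise product with the kernel and sum: 1·2 + 10·-2 + 10·-2 + 5·1 + 8·1 + 1·-2 + 7·-1 + 4·2.

-26 10 1 3
-9 11 -8 11
18 -28 -6 -7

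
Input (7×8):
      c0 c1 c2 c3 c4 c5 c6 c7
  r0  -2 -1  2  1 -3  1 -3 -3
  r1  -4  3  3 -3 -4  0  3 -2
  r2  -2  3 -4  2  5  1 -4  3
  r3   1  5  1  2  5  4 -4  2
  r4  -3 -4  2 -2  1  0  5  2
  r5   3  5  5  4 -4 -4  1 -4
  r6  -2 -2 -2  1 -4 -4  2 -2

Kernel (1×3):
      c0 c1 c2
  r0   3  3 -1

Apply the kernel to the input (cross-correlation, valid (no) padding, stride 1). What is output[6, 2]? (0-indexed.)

1

The receptive field on the input at this output position is [-2 1 -4]. Elementwise product with the kernel and sum: -2·3 + 1·3 + -4·-1.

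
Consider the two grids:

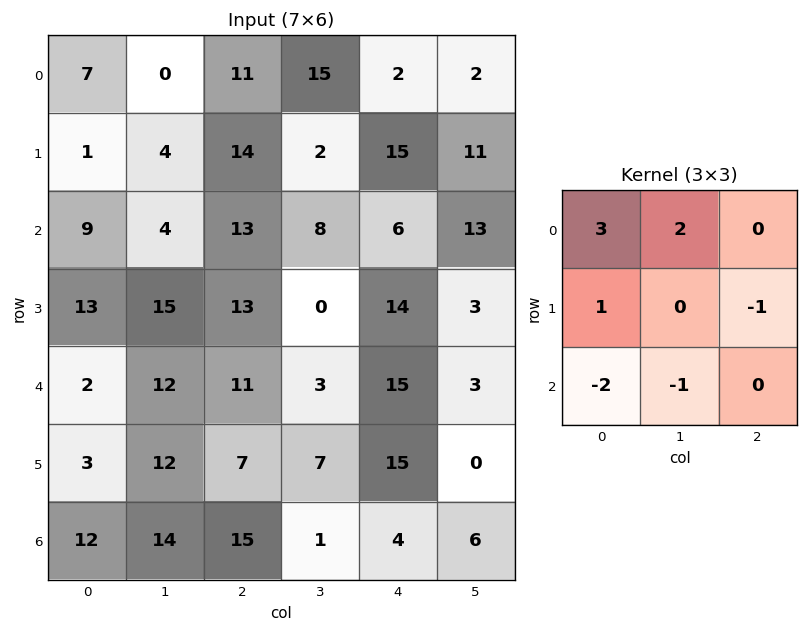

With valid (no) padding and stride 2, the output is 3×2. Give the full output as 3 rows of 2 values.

-14 28
19 29
-12 0

Output[0,0]: The receptive field on the input at this output position is [7 0 11 / 1 4 14 / 9 4 13]. Elementwise product with the kernel and sum: 7·3 + 0·2 + 1·1 + 14·-1 + 9·-2 + 4·-1.
Output[0,1]: The receptive field on the input at this output position is [11 15 2 / 14 2 15 / 13 8 6]. Elementwise product with the kernel and sum: 11·3 + 15·2 + 14·1 + 15·-1 + 13·-2 + 8·-1.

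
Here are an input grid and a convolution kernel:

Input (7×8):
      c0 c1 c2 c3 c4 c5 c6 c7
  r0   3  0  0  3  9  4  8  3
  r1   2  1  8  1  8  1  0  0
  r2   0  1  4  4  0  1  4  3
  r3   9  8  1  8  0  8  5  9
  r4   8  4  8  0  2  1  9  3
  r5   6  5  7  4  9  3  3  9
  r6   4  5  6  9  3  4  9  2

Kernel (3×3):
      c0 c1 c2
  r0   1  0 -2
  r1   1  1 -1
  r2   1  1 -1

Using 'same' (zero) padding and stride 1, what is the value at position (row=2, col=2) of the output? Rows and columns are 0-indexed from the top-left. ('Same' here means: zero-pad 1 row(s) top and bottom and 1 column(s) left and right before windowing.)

The receptive field on the zero-padded input at this output position is [1 8 1 / 1 4 4 / 8 1 8]. Elementwise product with the kernel and sum: 1·1 + 1·-2 + 1·1 + 4·1 + 4·-1 + 8·1 + 1·1 + 8·-1.

1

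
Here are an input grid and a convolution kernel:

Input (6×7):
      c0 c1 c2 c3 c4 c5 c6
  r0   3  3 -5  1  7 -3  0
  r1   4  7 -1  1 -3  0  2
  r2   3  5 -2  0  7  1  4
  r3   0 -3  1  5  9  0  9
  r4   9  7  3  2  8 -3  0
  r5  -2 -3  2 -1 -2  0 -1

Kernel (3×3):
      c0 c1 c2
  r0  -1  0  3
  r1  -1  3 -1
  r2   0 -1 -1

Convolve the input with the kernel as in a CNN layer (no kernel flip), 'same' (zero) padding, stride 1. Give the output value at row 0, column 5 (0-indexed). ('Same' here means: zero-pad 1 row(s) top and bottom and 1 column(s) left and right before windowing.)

-18

The receptive field on the zero-padded input at this output position is [0 0 0 / 7 -3 0 / -3 0 2]. Elementwise product with the kernel and sum: 0·-1 + 0·3 + 7·-1 + -3·3 + 0·-1 + 0·-1 + 2·-1.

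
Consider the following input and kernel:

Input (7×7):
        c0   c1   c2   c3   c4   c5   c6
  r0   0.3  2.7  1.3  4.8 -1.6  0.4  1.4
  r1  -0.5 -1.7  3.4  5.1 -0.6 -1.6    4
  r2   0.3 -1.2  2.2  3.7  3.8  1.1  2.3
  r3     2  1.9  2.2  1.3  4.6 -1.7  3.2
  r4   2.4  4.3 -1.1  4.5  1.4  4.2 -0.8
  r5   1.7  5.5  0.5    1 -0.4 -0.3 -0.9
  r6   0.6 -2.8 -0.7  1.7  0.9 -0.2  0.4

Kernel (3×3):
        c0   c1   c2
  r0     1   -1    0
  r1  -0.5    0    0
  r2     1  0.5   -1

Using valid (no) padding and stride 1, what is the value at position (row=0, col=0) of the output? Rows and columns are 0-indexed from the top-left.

The receptive field on the input at this output position is [0.3 2.7 1.3 / -0.5 -1.7 3.4 / 0.3 -1.2 2.2]. Elementwise product with the kernel and sum: 0.3·1 + 2.7·-1 + -0.5·-0.5 + 0.3·1 + -1.2·0.5 + 2.2·-1.

-4.65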